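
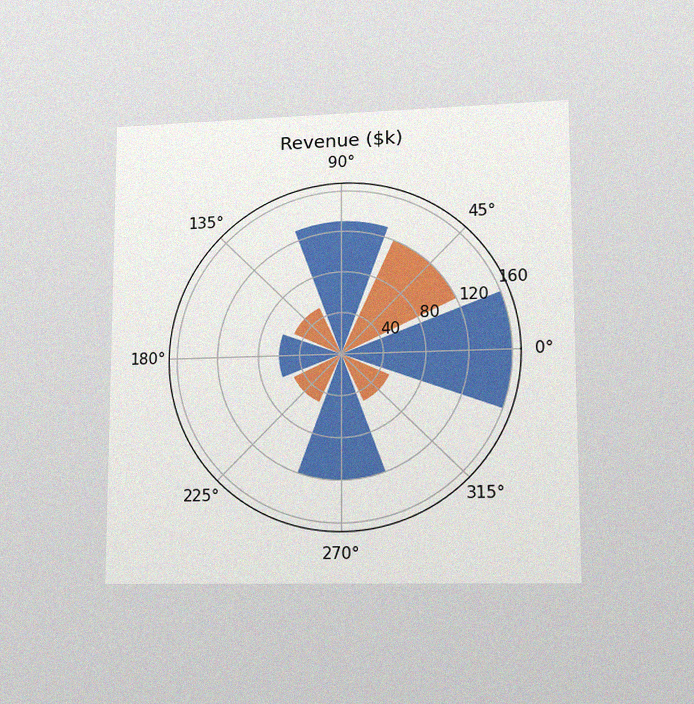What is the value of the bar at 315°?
The chart is viewed at a slight angle, with some photo noise. The bar at 315° reaches $50k on the radial axis.

$50k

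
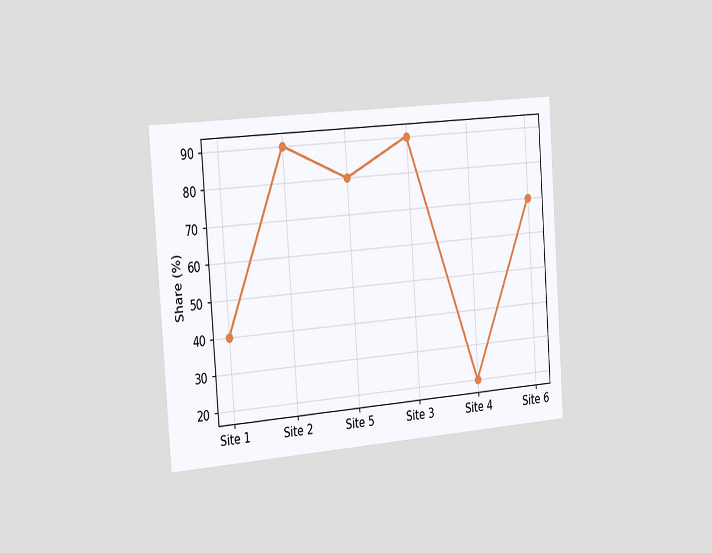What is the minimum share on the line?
The chart is tilted about 4° counter-clockwise and viewed slightly from the left. The lowest point is at Site 4, and reading across to the y-axis gives 20%.

20%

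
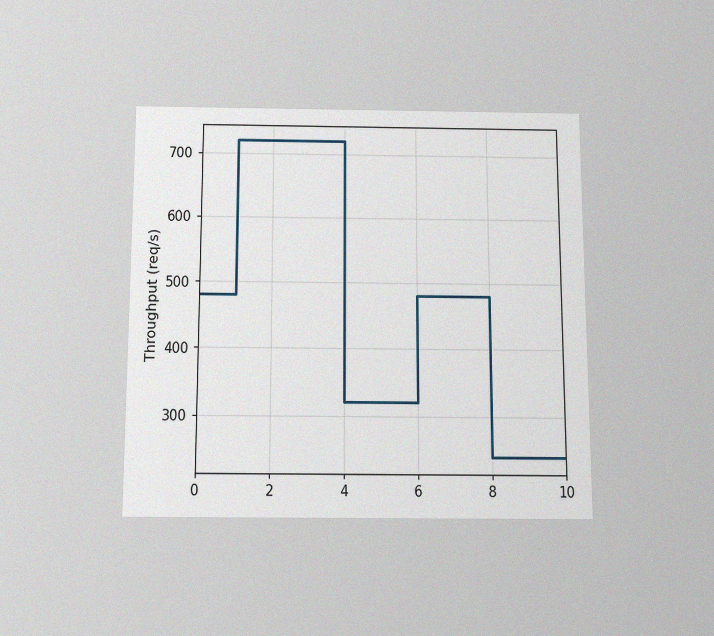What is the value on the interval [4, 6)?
320req/s

The chart is viewed slightly from below, with some photo noise. On [4, 6) the step sits at 320req/s.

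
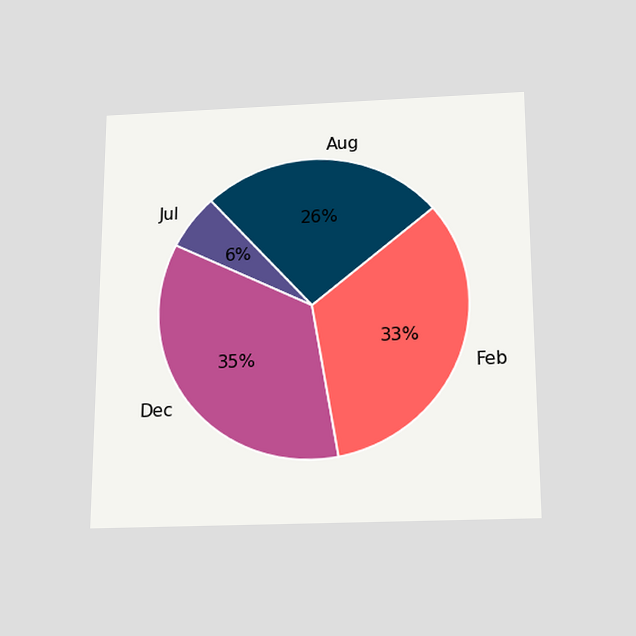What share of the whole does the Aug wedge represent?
The chart is viewed slightly from below. The Aug slice takes up 26% of the pie.

26%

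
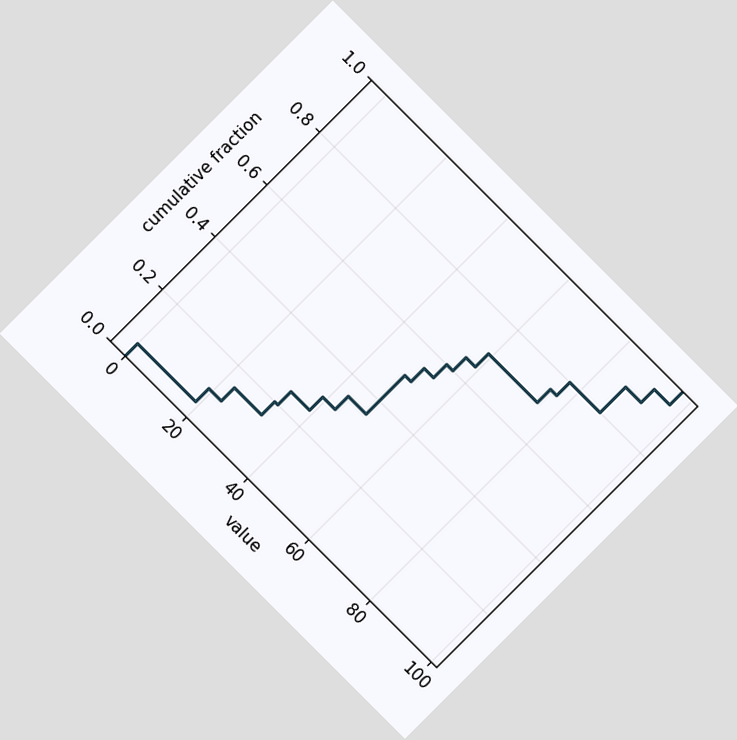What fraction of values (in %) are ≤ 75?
75%

The chart is tilted about 45° clockwise. At x=75 the ECDF step is at 75%.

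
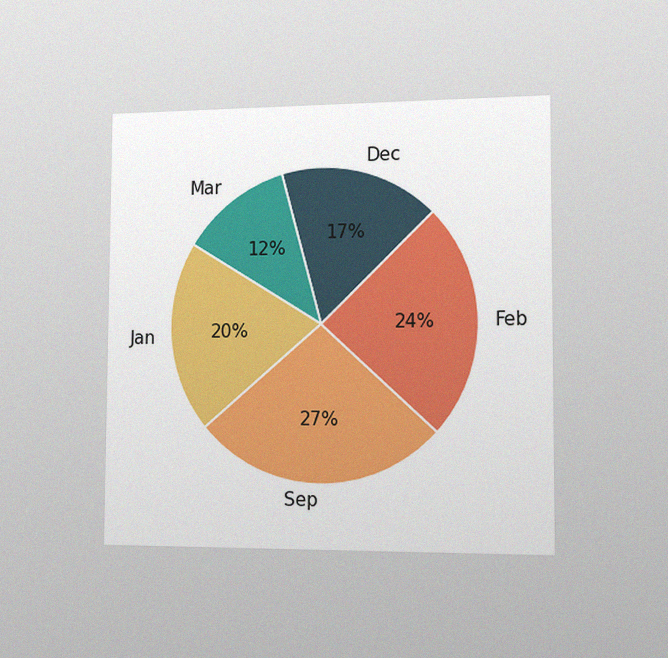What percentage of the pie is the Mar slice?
The chart is viewed slightly from the right, with some photo noise. The Mar slice takes up 12% of the pie.

12%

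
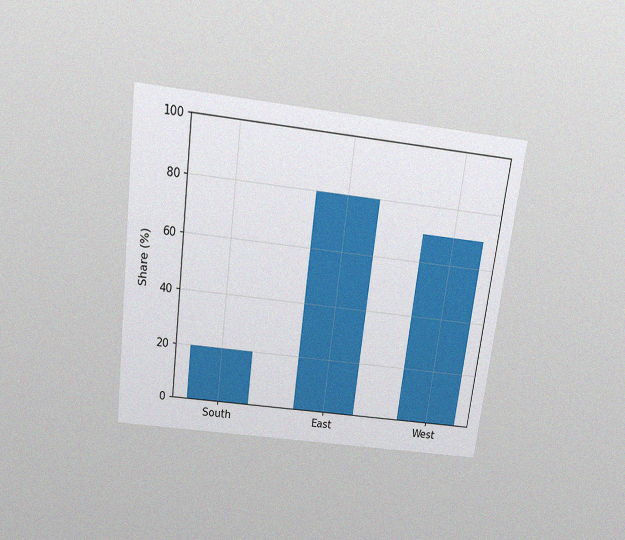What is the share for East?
80%

The chart is tilted about 7° clockwise and viewed slightly from above, with some photo noise. Reading along the chart's y-axis, the East bar reaches 80%.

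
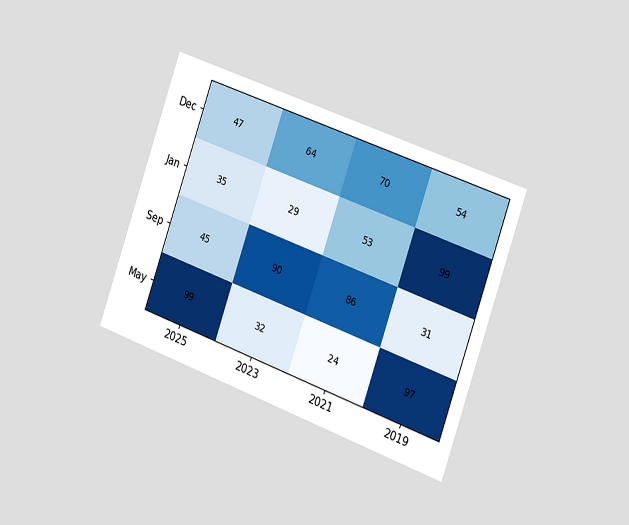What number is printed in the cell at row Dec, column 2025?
The chart is tilted about 20° clockwise and viewed slightly from the right. The (Dec, 2025) cell reads 47.

47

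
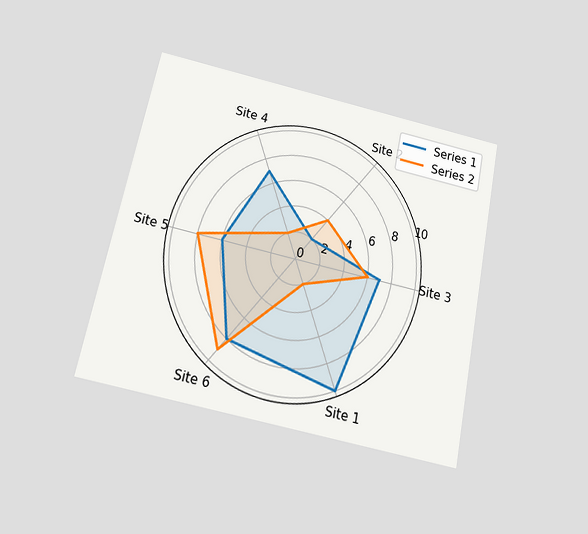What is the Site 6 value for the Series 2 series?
The chart is tilted about 12° clockwise and viewed slightly from below. On the Site 6 axis, Series 2 reaches 9.

9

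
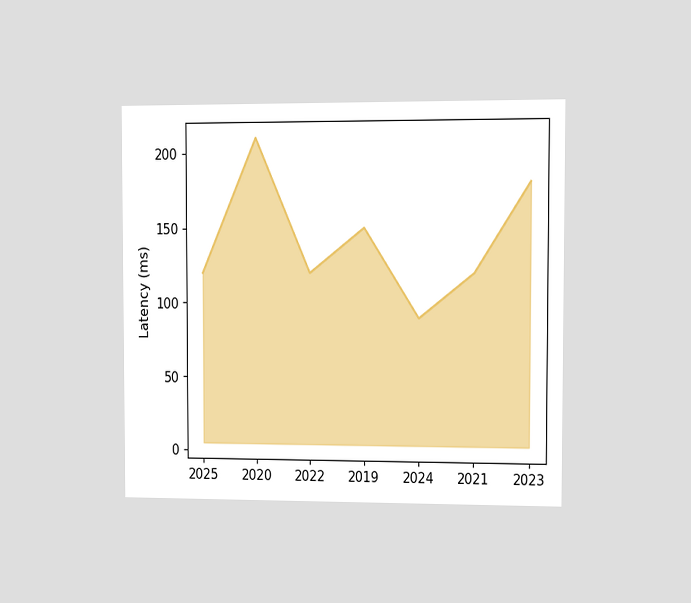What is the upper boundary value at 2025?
The chart is viewed at a slight angle. At 2025 the upper boundary is at 120ms.

120ms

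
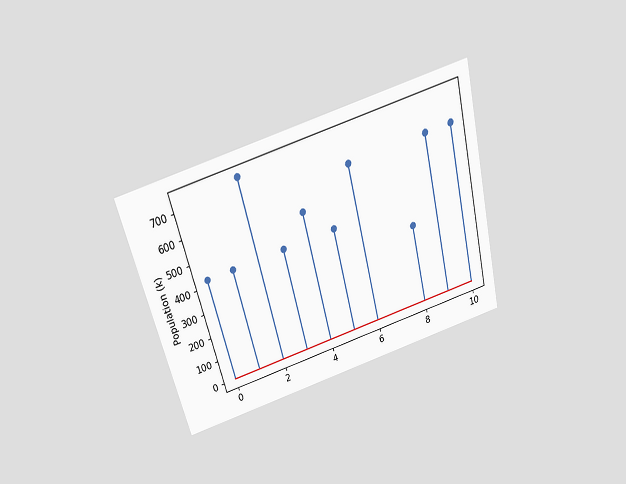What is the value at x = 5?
424k

The chart is tilted about 14° counter-clockwise and viewed slightly from above. The stem at x=5 reaches 424k.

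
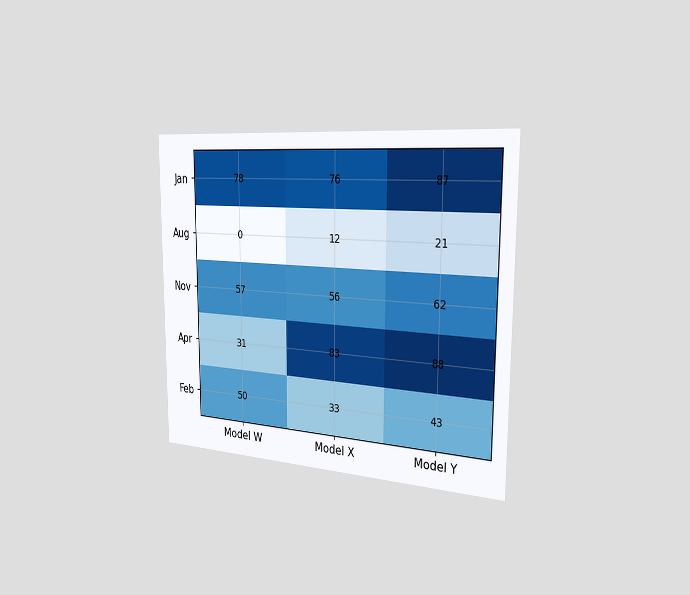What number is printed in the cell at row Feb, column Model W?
50

The chart is viewed slightly from the right. The (Feb, Model W) cell reads 50.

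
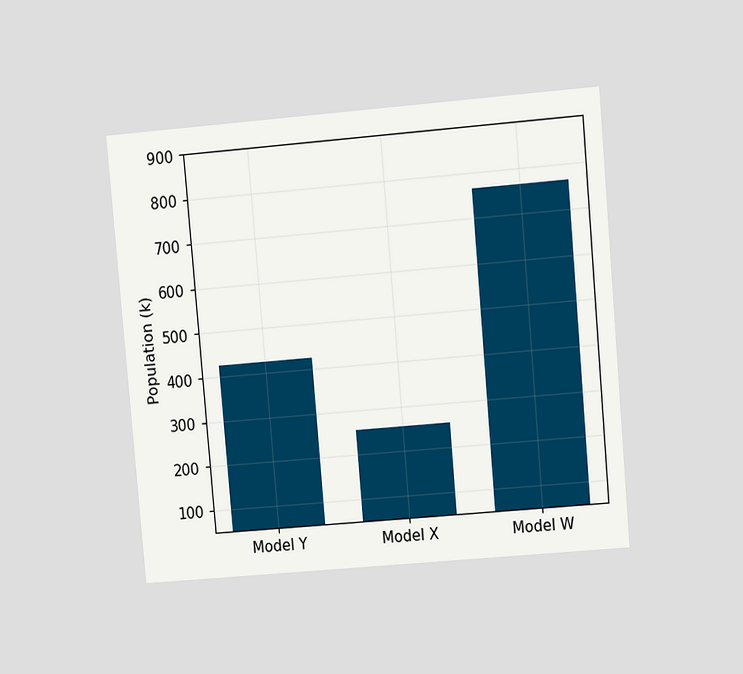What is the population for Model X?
255k

The chart is tilted about 5° counter-clockwise and viewed at a slight angle. Reading along the chart's y-axis, the Model X bar reaches 255k.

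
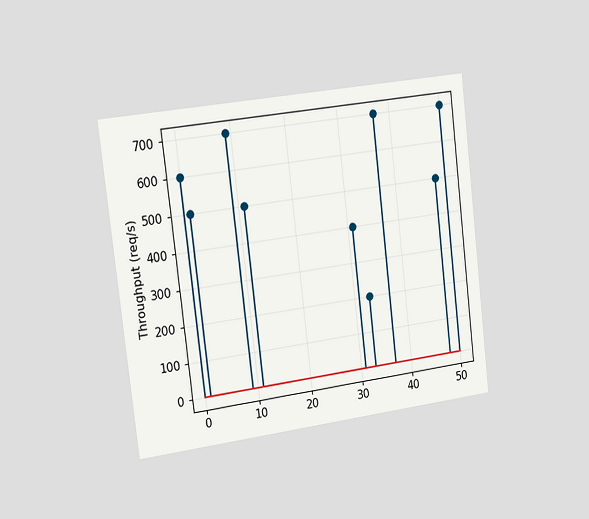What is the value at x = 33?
200req/s

The chart is tilted about 7° counter-clockwise and viewed slightly from the left. The stem at x=33 reaches 200req/s.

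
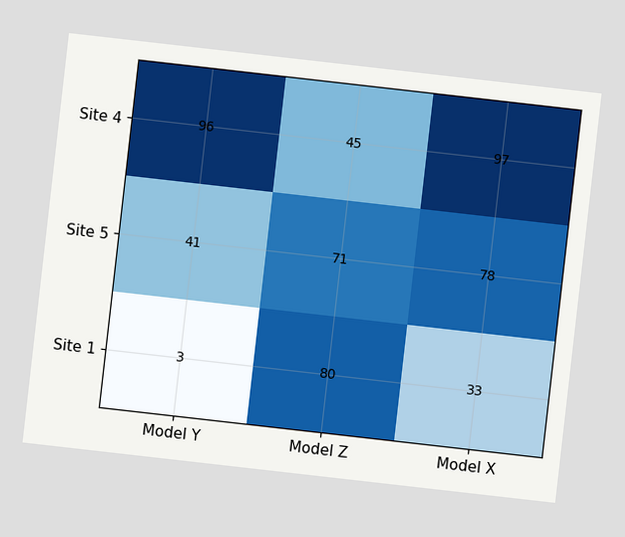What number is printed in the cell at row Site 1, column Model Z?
80

The chart is tilted about 6° clockwise. The (Site 1, Model Z) cell reads 80.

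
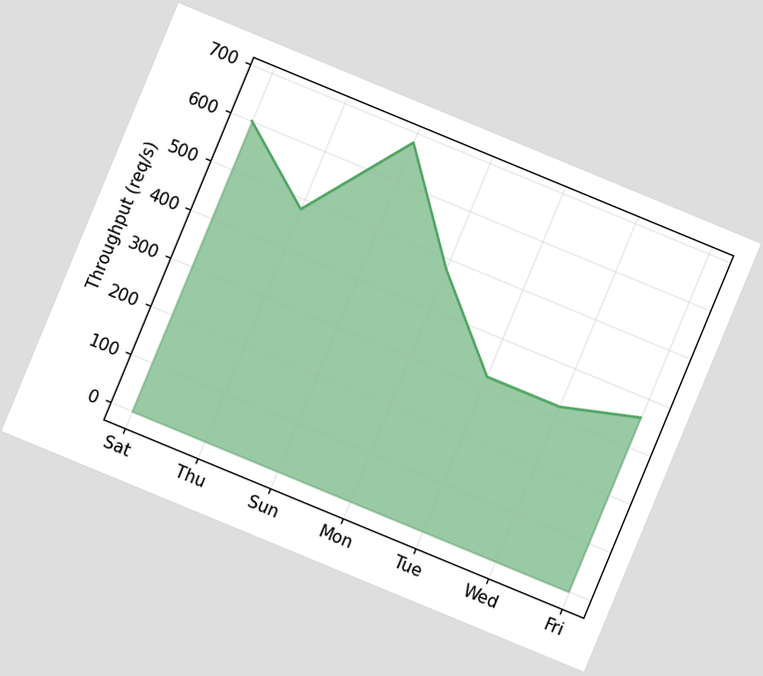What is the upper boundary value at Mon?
480req/s

The chart is tilted about 22° clockwise. At Mon the upper boundary is at 480req/s.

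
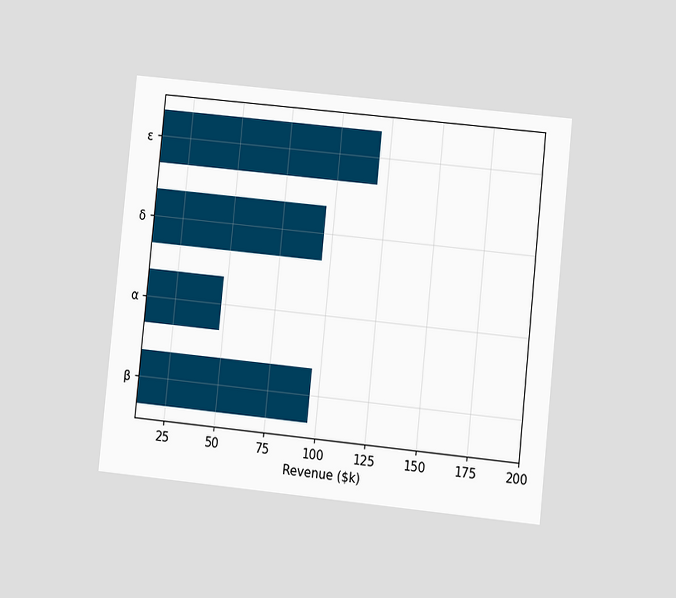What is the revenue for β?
The chart is tilted about 6° clockwise and viewed at a slight angle. Reading along the chart's x-axis, the β bar reaches $96k.

$96k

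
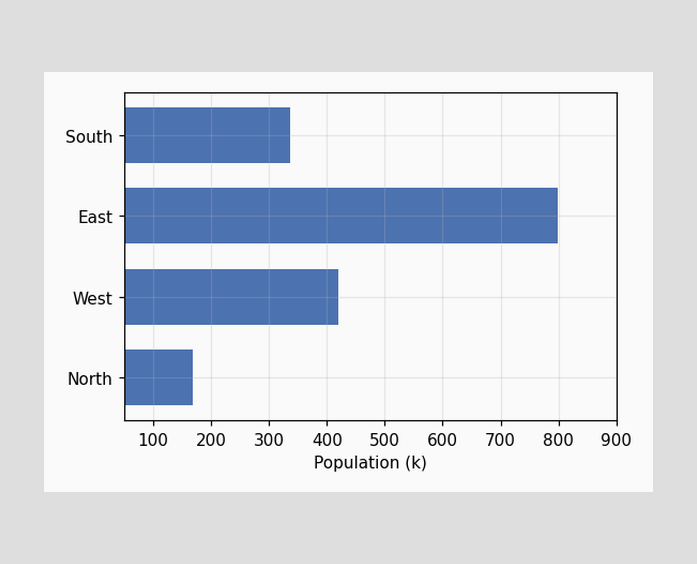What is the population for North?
168k

Reading along the chart's x-axis, the North bar reaches 168k.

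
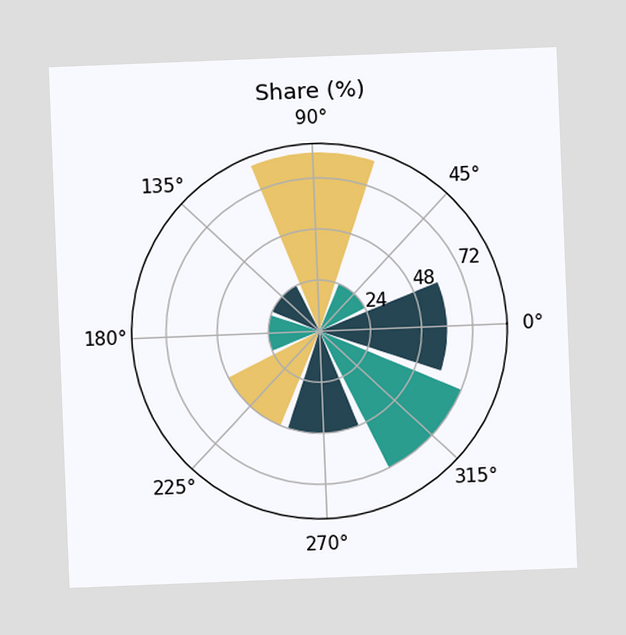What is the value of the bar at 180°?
24%

The chart is tilted about 2° counter-clockwise. The bar at 180° reaches 24% on the radial axis.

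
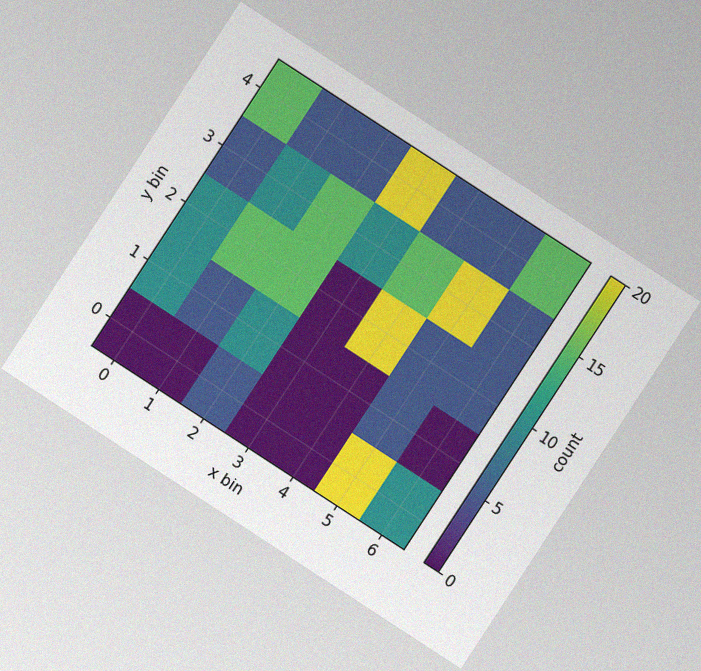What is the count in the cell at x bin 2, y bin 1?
10

The chart is tilted about 33° clockwise, with some photo noise. Matching the cell (2, 1) against the colorbar gives 10.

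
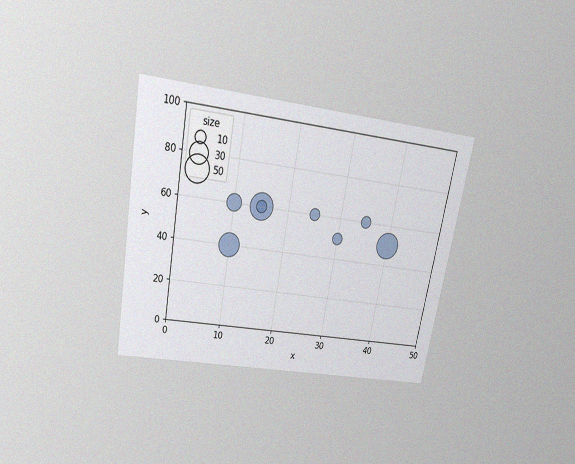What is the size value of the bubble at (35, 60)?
10

The chart is tilted about 10° clockwise and viewed slightly from above, with some photo noise. Matching the bubble at (35, 60) against the size legend gives 10.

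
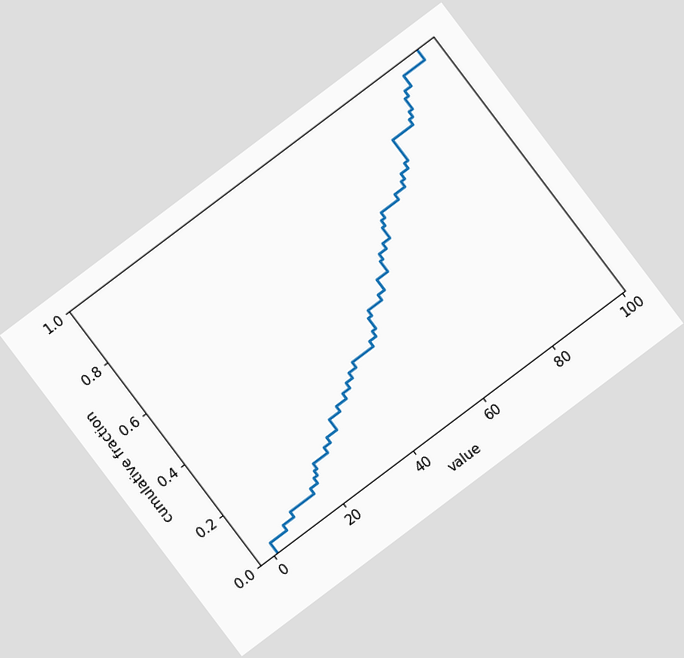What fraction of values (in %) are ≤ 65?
62%

The chart is tilted about 37° counter-clockwise. At x=65 the ECDF step is at 62%.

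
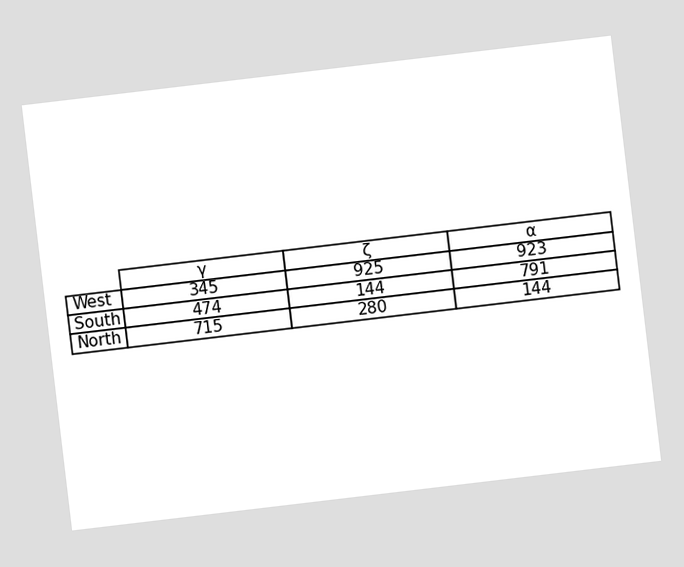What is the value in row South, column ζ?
144

The chart is tilted about 7° counter-clockwise. The (South, ζ) cell reads 144.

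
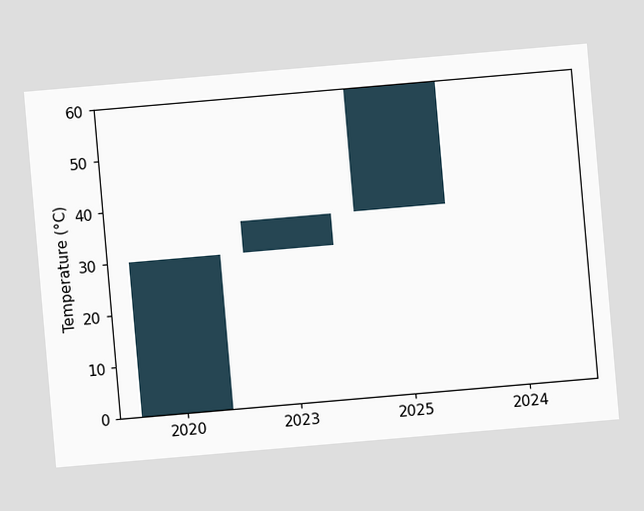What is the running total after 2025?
The chart is tilted about 5° counter-clockwise. After 2025 the running total reaches 60°C.

60°C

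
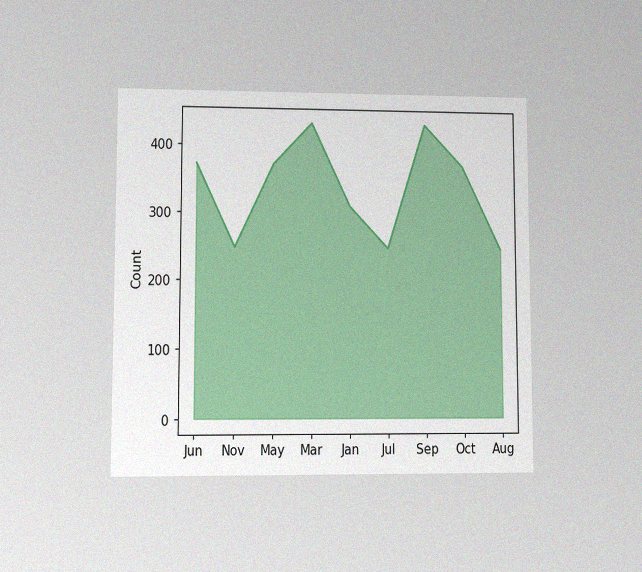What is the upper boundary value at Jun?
372

The chart is viewed at a slight angle, with some photo noise. At Jun the upper boundary is at 372.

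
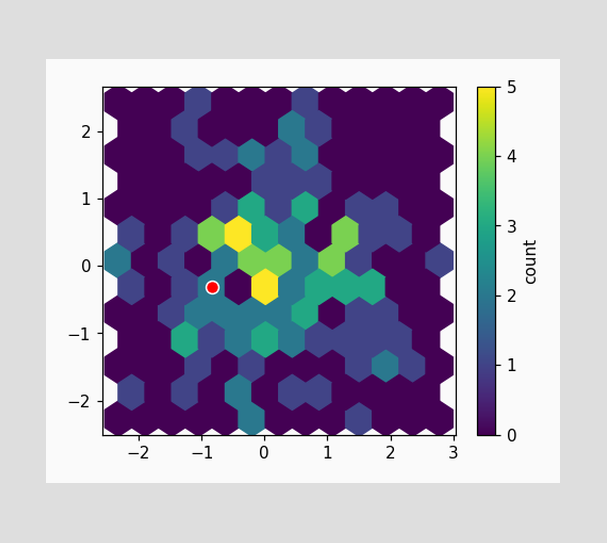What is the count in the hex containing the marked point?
The marked hex reads 2 on the colorbar.

2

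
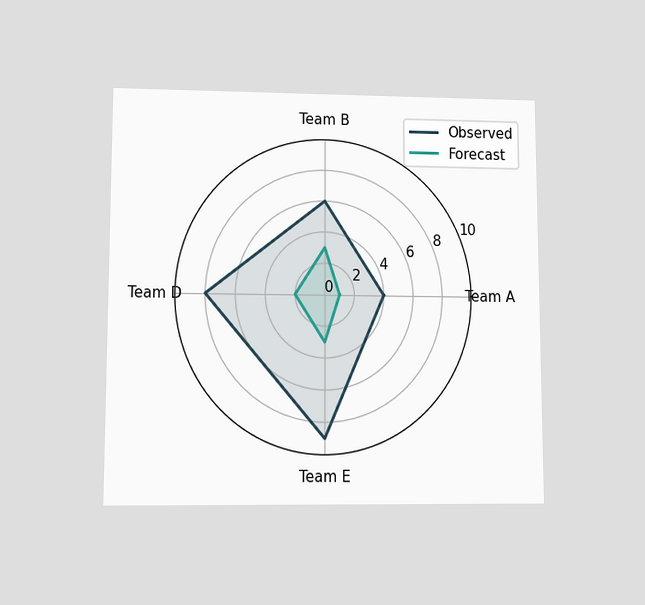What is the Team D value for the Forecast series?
The chart is viewed at a slight angle. On the Team D axis, Forecast reaches 2.

2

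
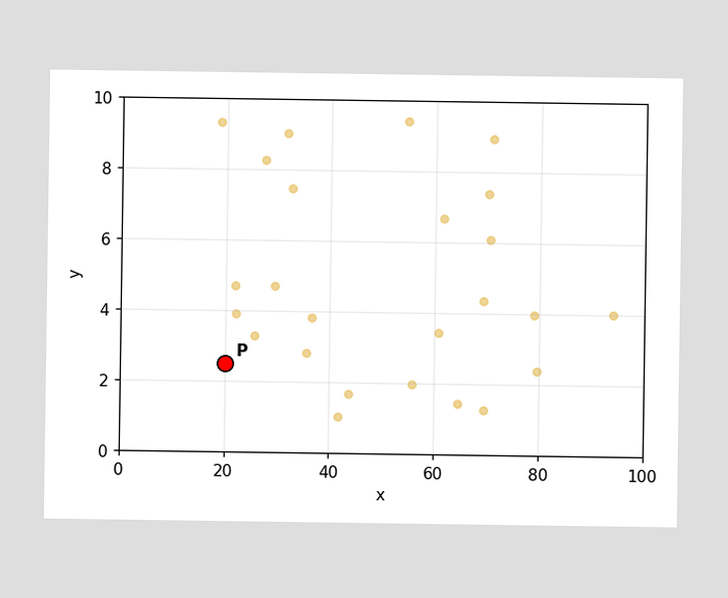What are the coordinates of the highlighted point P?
Following the gridlines from P to each axis, P sits at (20, 2.5).

(20, 2.5)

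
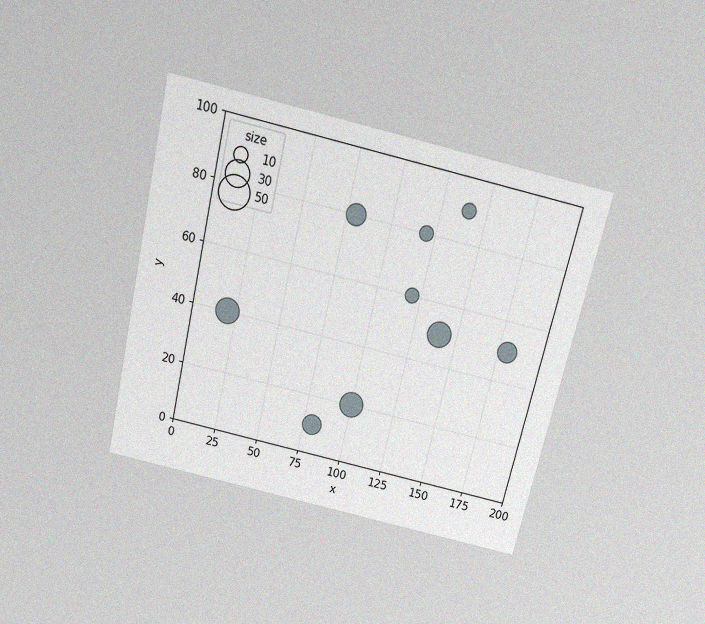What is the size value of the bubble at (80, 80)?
The chart is tilted about 13° clockwise and viewed slightly from above, with some photo noise. Matching the bubble at (80, 80) against the size legend gives 20.

20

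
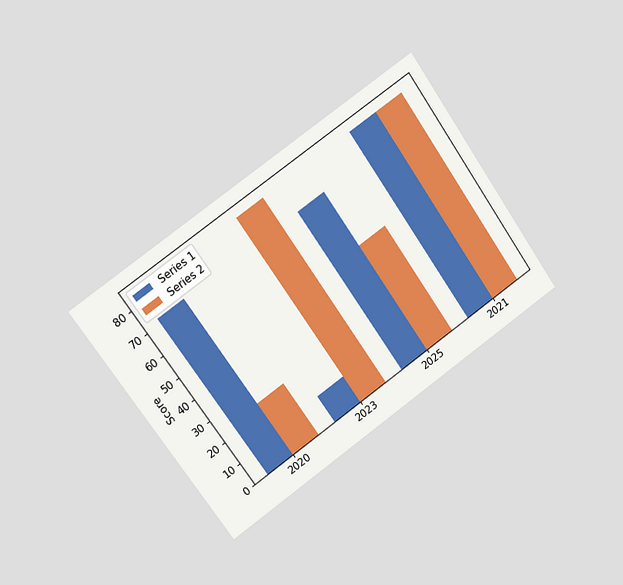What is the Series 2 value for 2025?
48

The chart is tilted about 35° counter-clockwise and viewed at a slight angle. The Series 2 bar at 2025 reaches 48 on the y-axis.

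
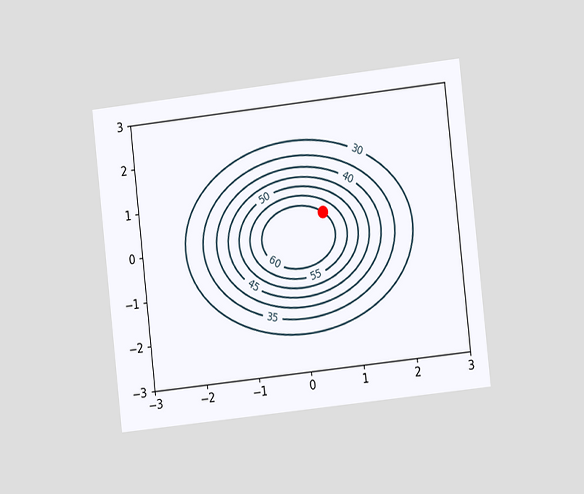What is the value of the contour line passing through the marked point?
The chart is tilted about 6° counter-clockwise and viewed at a slight angle. The marked point sits on the contour labelled 60.

60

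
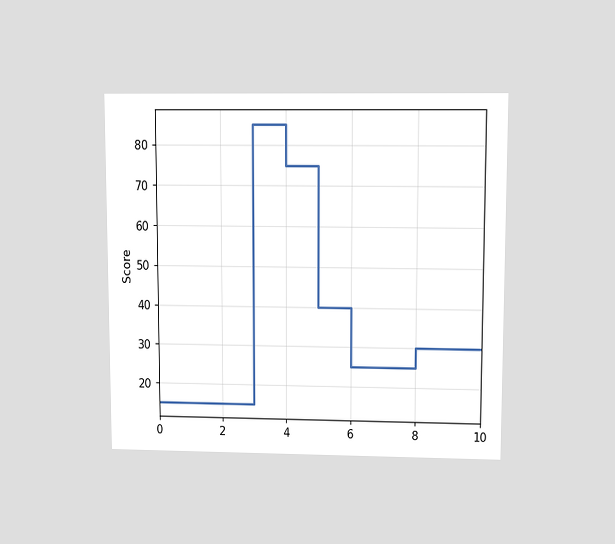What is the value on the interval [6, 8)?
The chart is viewed at a slight angle. On [6, 8) the step sits at 25.

25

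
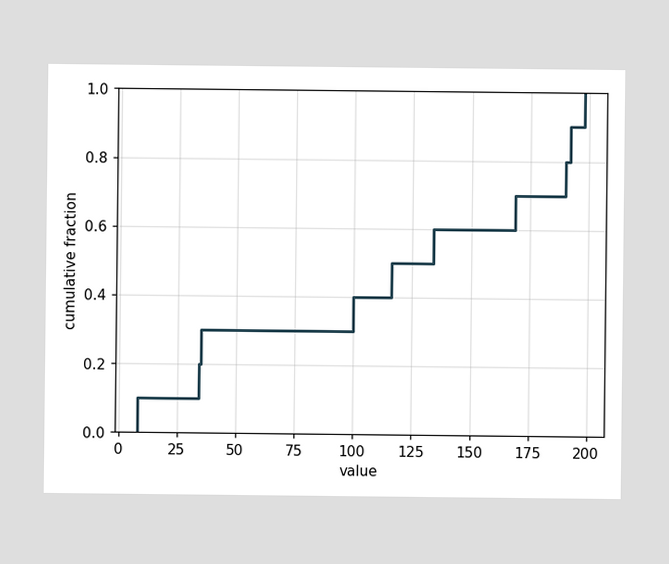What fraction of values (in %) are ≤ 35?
30%

At x=35 the ECDF step is at 30%.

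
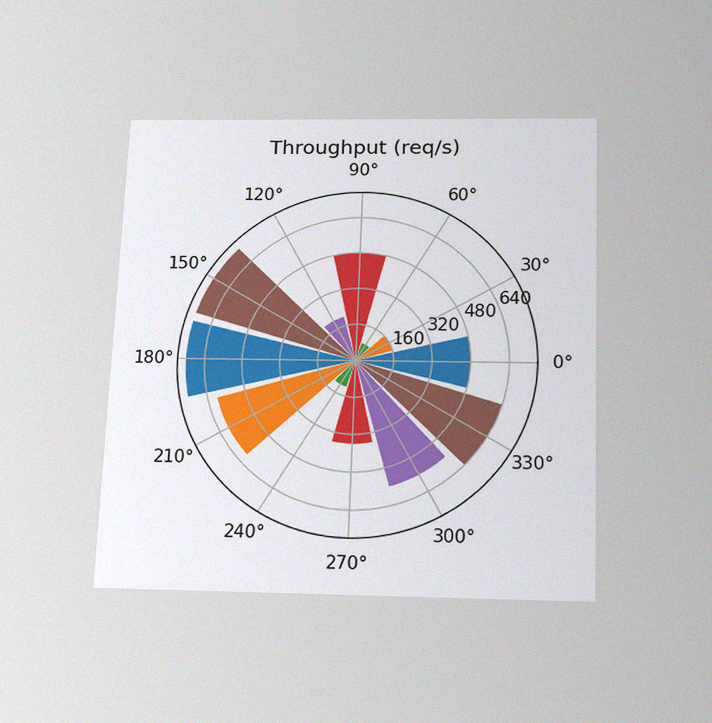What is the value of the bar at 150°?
The chart is tilted about 2° clockwise and viewed slightly from below, with some photo noise. The bar at 150° reaches 720req/s on the radial axis.

720req/s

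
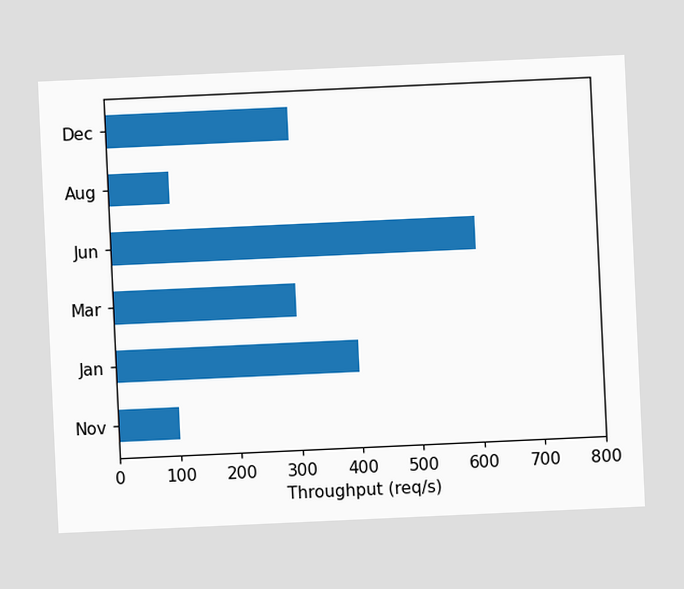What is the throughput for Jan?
400req/s

The chart is tilted about 3° counter-clockwise. Reading along the chart's x-axis, the Jan bar reaches 400req/s.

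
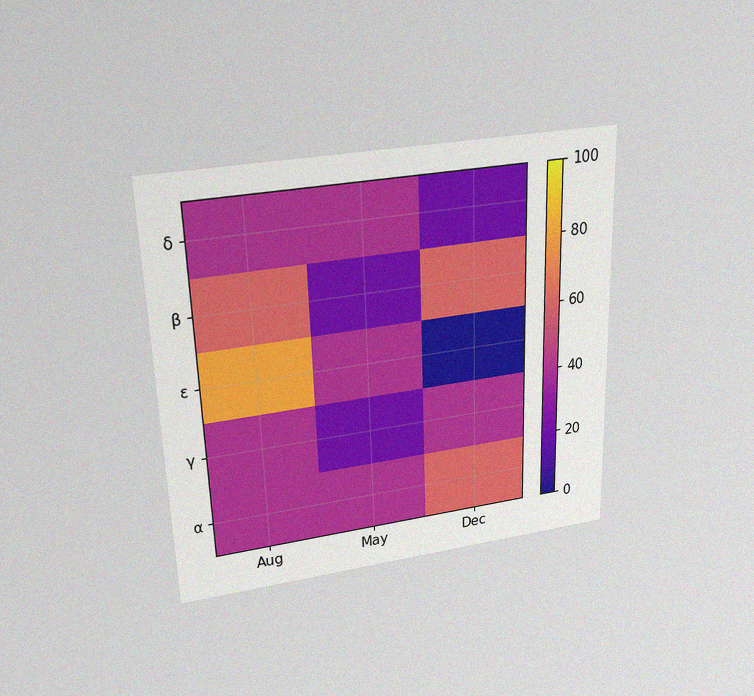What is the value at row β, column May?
20

The chart is viewed slightly from above, with some photo noise. Matching cell (β, May) against the colorbar gives 20.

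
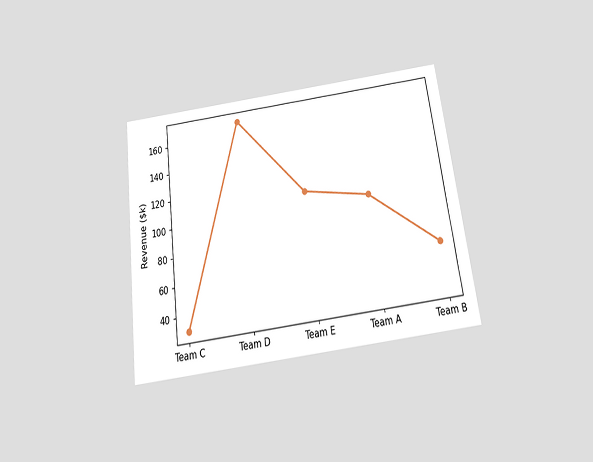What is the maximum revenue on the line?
$170k

The chart is tilted about 7° counter-clockwise and viewed slightly from below. The highest point is at Team D, and reading across to the y-axis gives $170k.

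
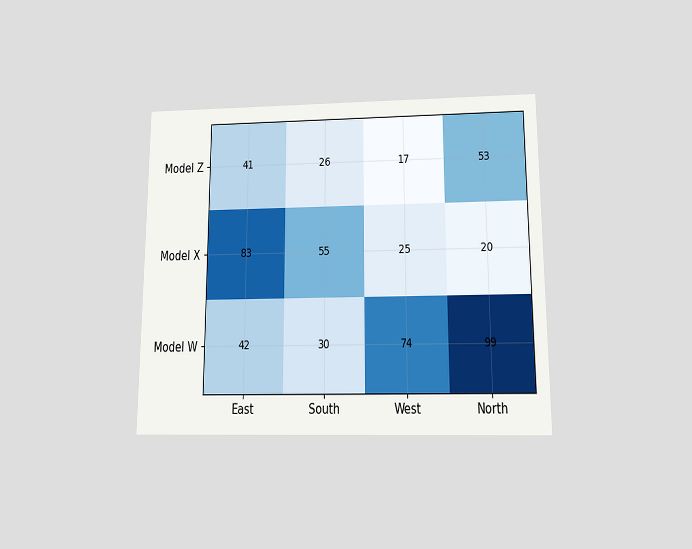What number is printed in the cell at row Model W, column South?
The chart is viewed slightly from below. The (Model W, South) cell reads 30.

30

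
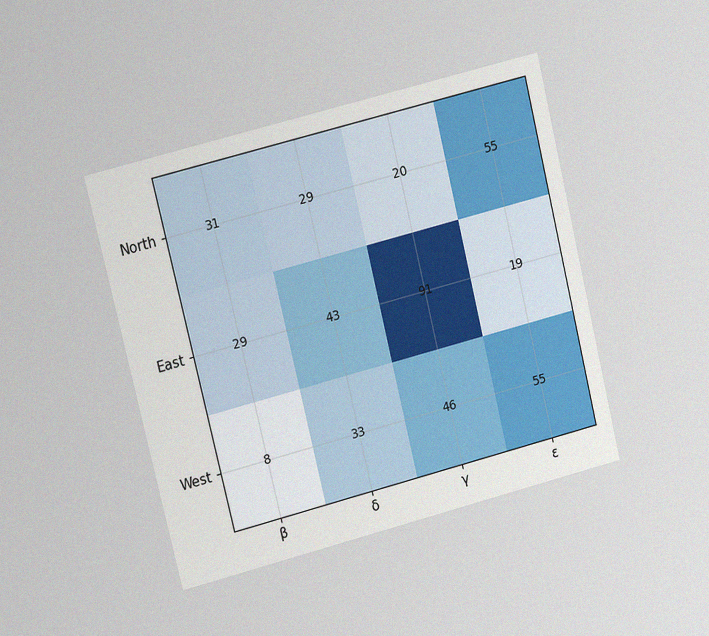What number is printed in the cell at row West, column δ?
33

The chart is tilted about 14° counter-clockwise and viewed at a slight angle, with some photo noise. The (West, δ) cell reads 33.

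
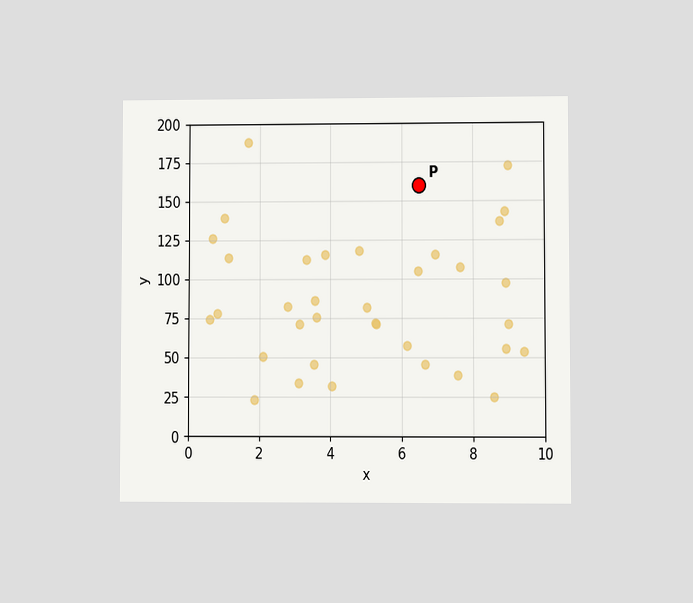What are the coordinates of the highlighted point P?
The chart is viewed at a slight angle. Following the gridlines from P to each axis, P sits at (6.5, 160).

(6.5, 160)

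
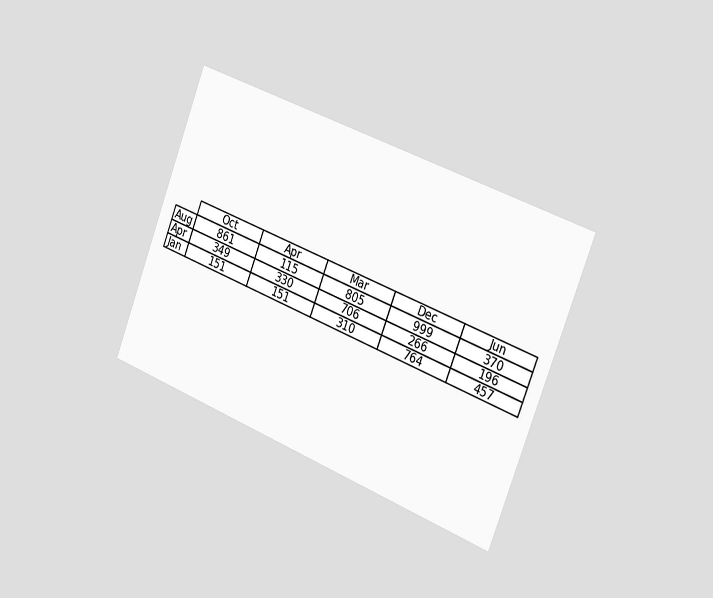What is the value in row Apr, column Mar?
706

The chart is tilted about 21° clockwise and viewed slightly from the right. The (Apr, Mar) cell reads 706.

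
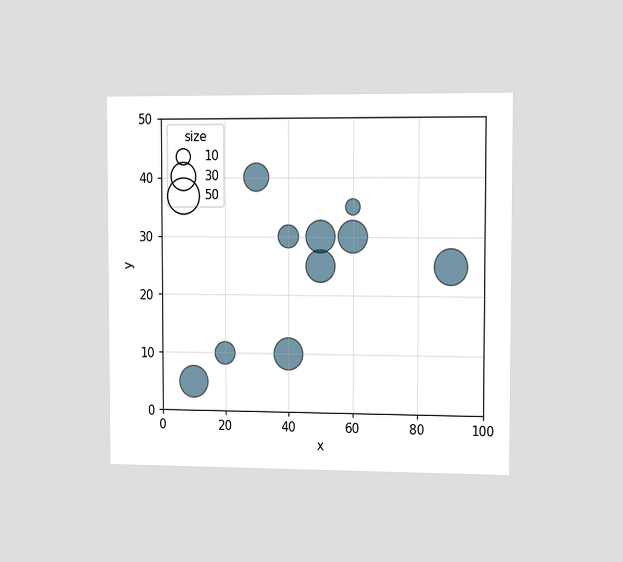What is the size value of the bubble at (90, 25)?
The chart is viewed slightly from the right. Matching the bubble at (90, 25) against the size legend gives 50.

50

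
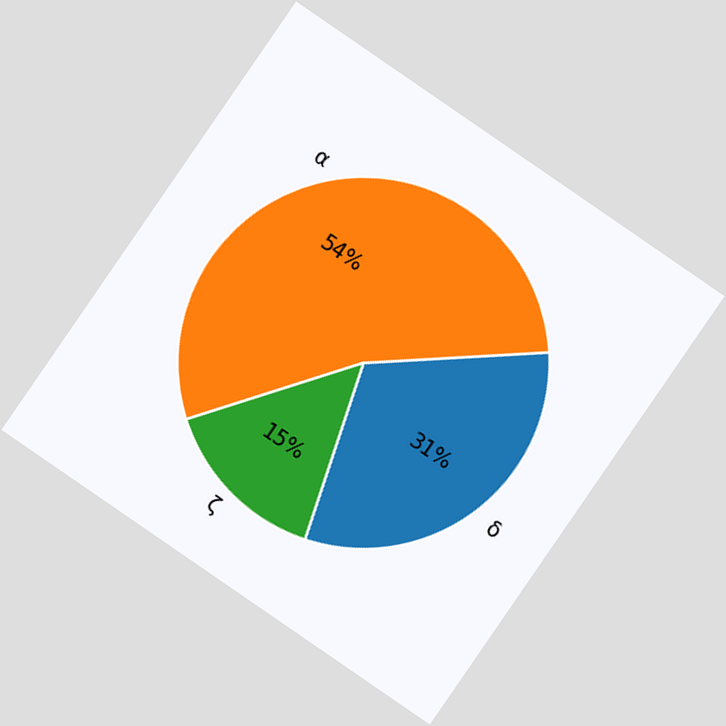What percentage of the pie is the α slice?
The chart is tilted about 35° clockwise. The α slice takes up 54% of the pie.

54%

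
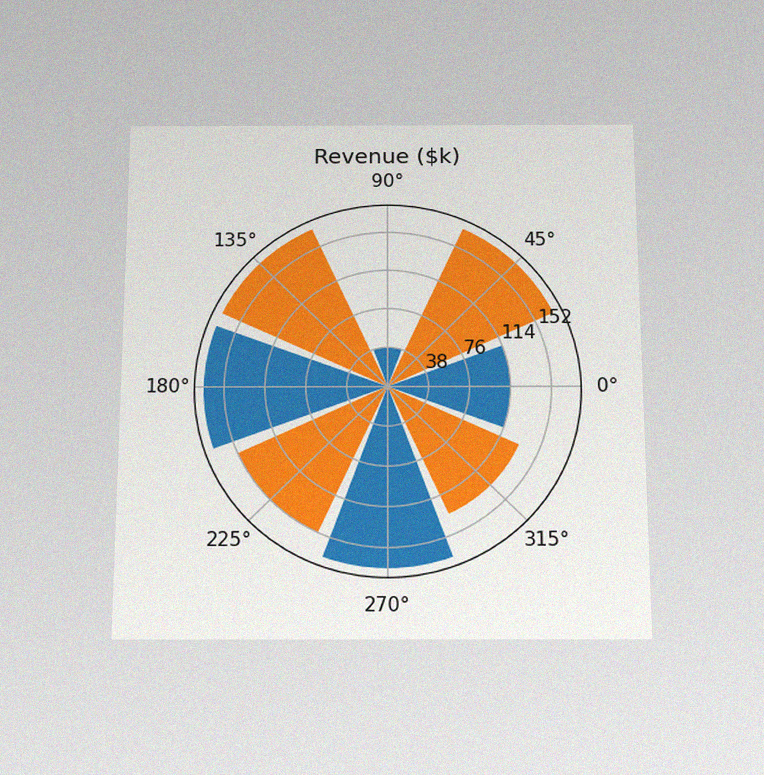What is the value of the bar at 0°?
$114k

The chart is viewed slightly from below, with some photo noise. The bar at 0° reaches $114k on the radial axis.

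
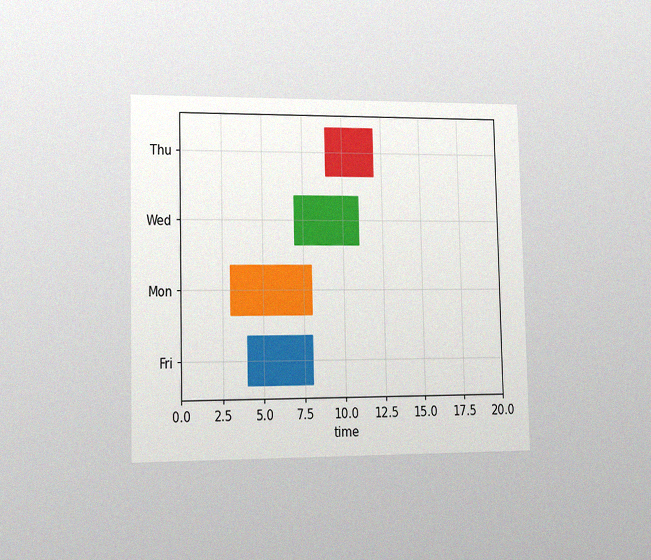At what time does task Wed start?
The chart is viewed slightly from the left, with some photo noise. The Wed bar begins at t=7.

7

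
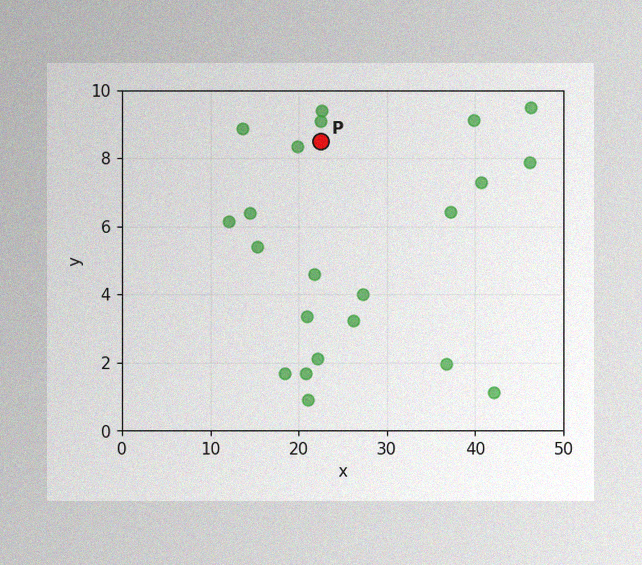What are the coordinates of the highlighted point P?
The image has some photo noise and uneven lighting. Following the gridlines from P to each axis, P sits at (22.5, 8.5).

(22.5, 8.5)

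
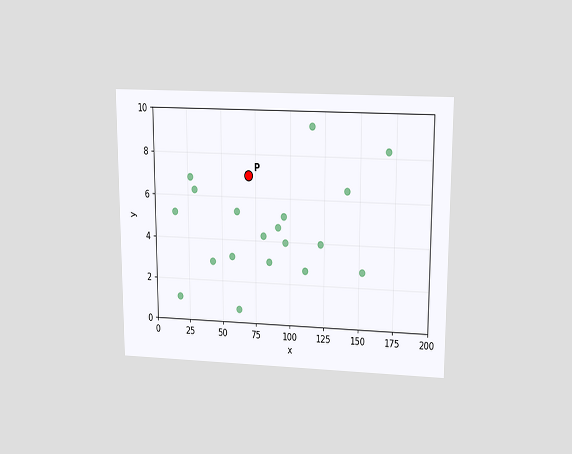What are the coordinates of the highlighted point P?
The chart is viewed slightly from above. Following the gridlines from P to each axis, P sits at (70, 7).

(70, 7)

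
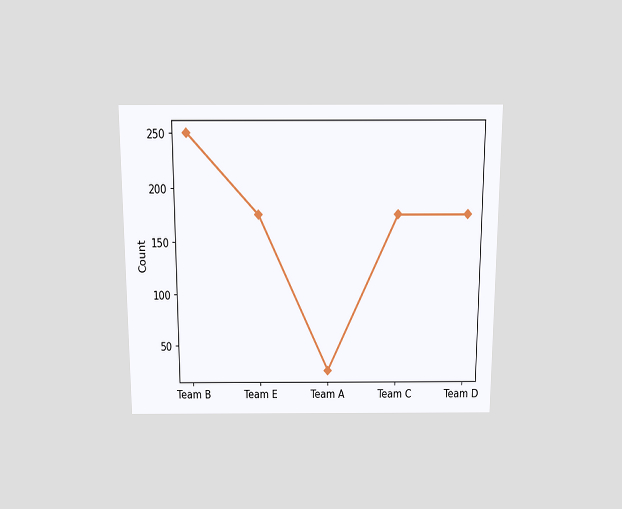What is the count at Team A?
The chart is viewed slightly from above. At Team A, the line is at 25.

25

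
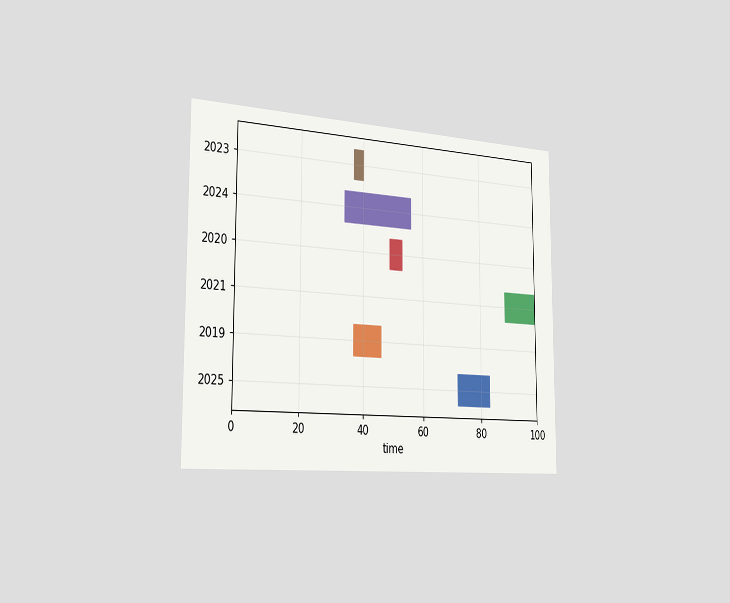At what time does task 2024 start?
34

The chart is viewed slightly from the left. The 2024 bar begins at t=34.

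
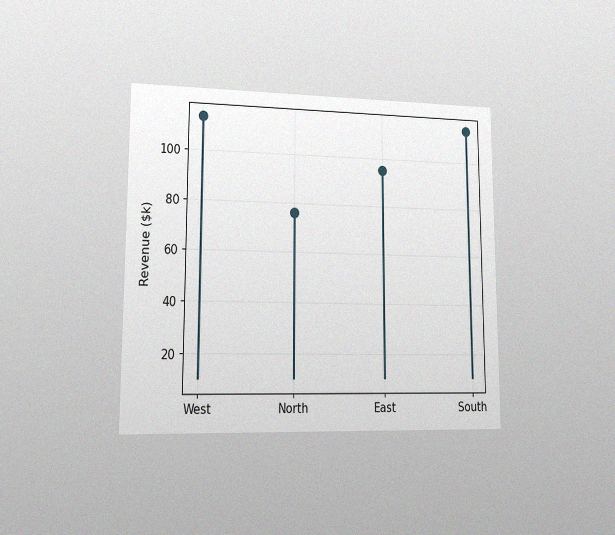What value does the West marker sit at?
$114k

The chart is viewed at a slight angle, with some photo noise. The West marker sits at $114k.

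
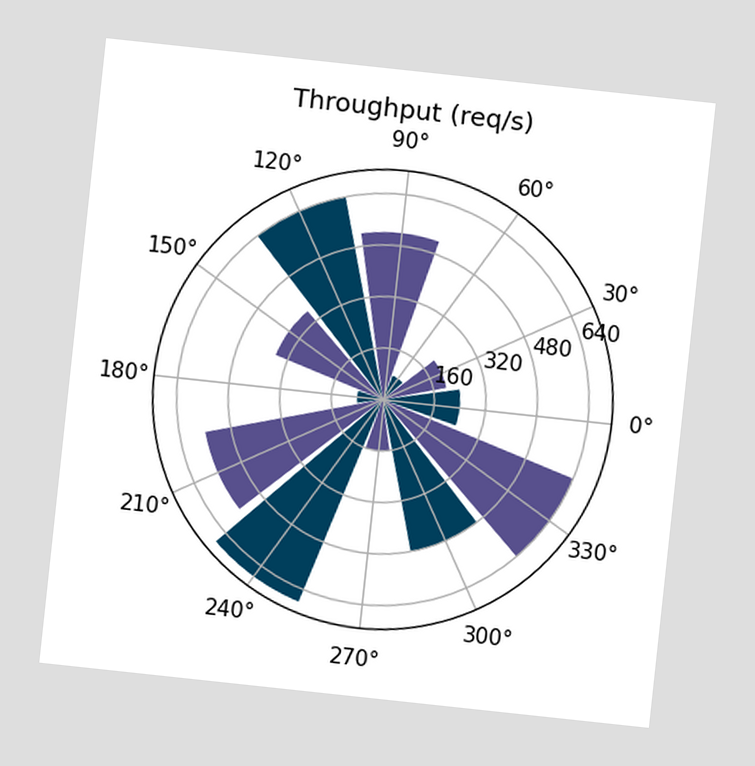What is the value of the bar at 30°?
200req/s

The chart is tilted about 6° clockwise. The bar at 30° reaches 200req/s on the radial axis.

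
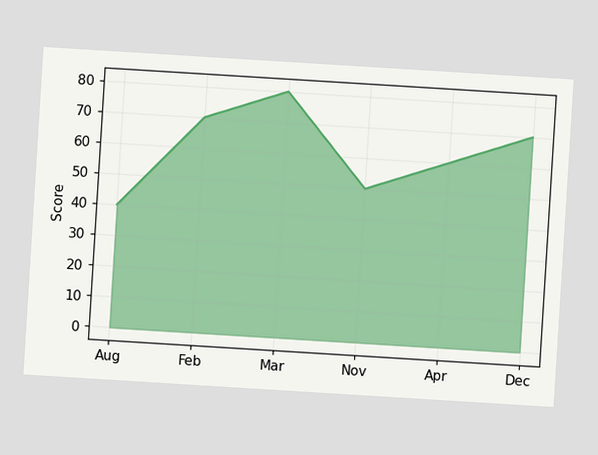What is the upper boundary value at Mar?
The chart is tilted about 4° clockwise. At Mar the upper boundary is at 80.

80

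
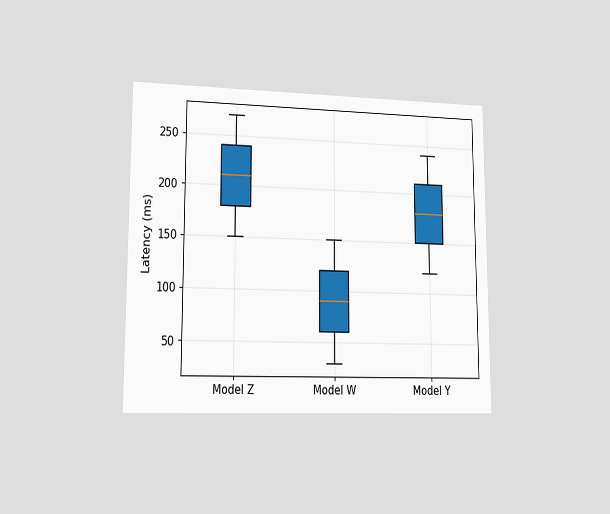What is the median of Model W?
The chart is viewed at a slight angle. The median line in the Model W box sits at 90ms.

90ms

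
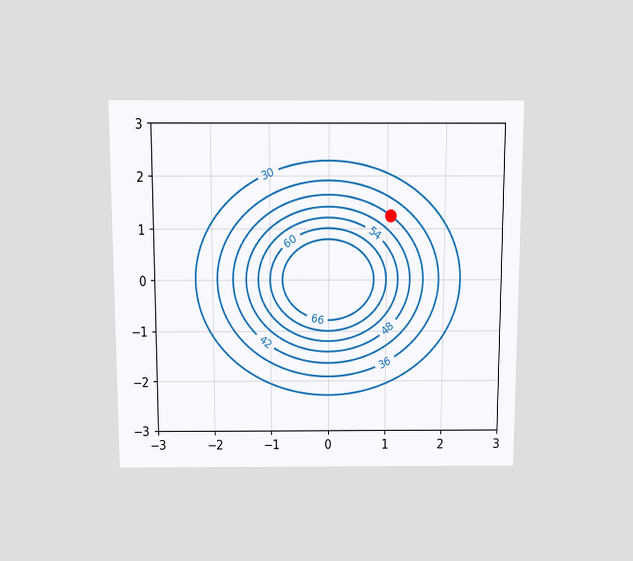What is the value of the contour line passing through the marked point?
The chart is viewed slightly from above. The marked point sits on the contour labelled 42.

42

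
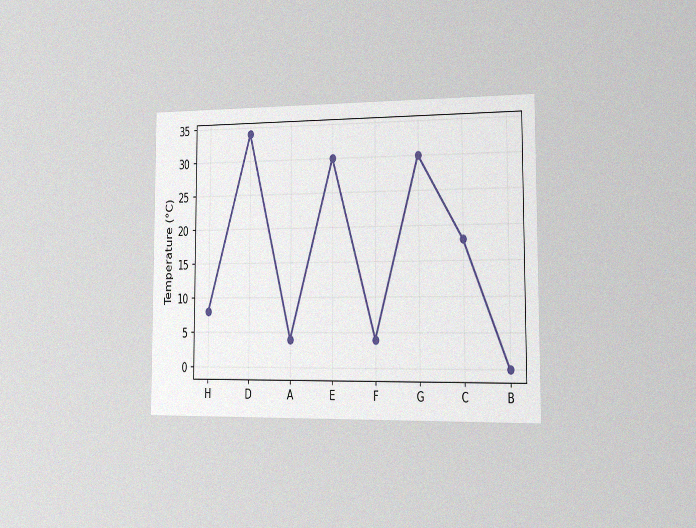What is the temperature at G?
The chart is viewed slightly from the right, with some photo noise. At G, the line is at 30°C.

30°C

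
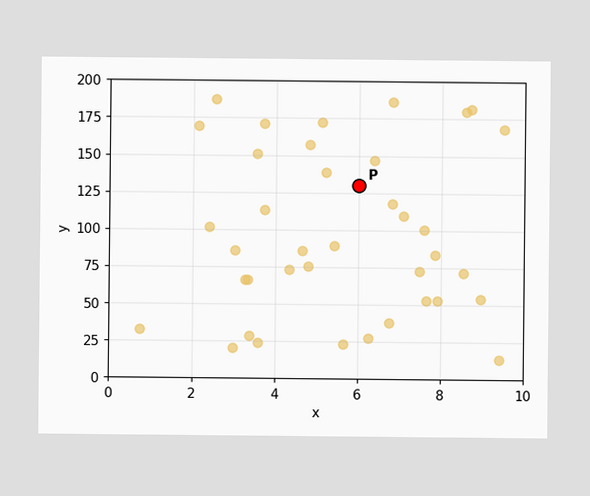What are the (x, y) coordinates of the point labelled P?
Following the gridlines from P to each axis, P sits at (6, 130).

(6, 130)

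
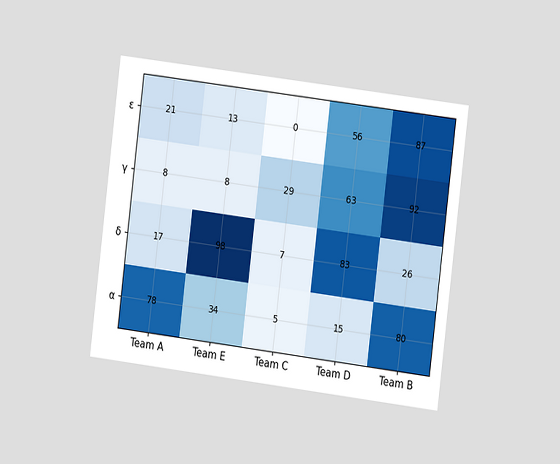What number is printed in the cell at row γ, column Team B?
The chart is tilted about 7° clockwise and viewed slightly from the right. The (γ, Team B) cell reads 92.

92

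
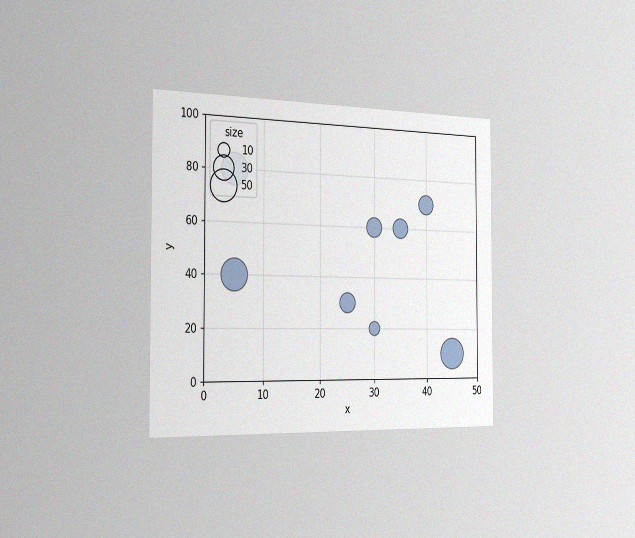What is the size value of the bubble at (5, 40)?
50

The chart is viewed slightly from the left, with some photo noise. Matching the bubble at (5, 40) against the size legend gives 50.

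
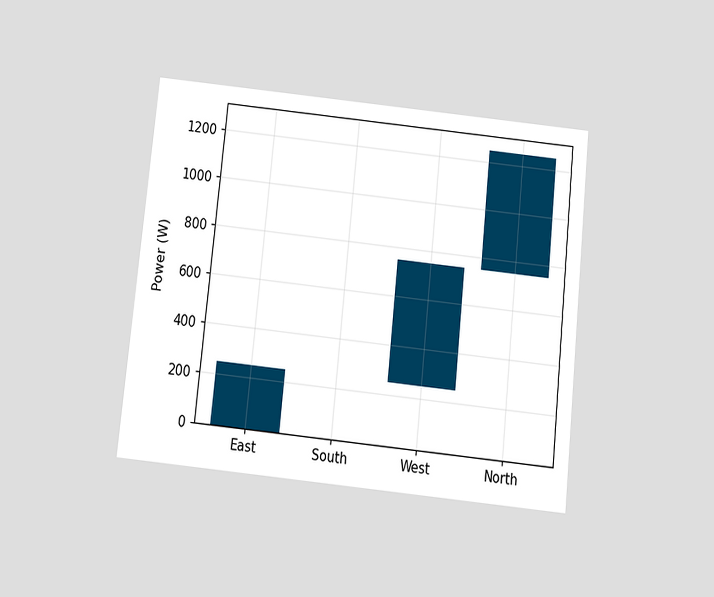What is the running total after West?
750W

The chart is tilted about 6° clockwise and viewed slightly from below. After West the running total reaches 750W.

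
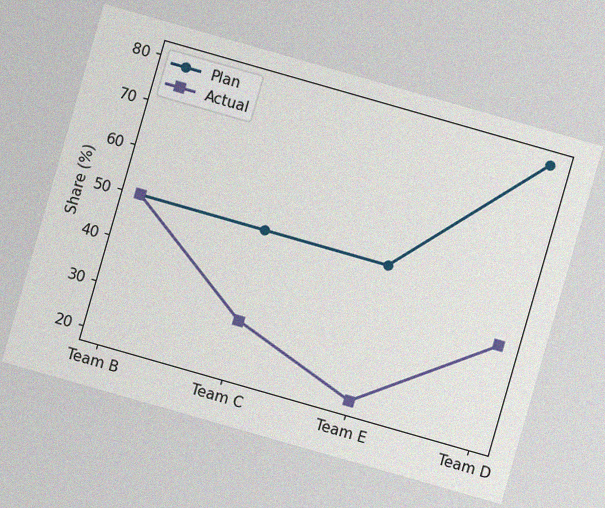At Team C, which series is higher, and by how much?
The chart is tilted about 16° clockwise, with some photo noise. At Team C, Plan sits above the other line by 20%.

Plan, by 20%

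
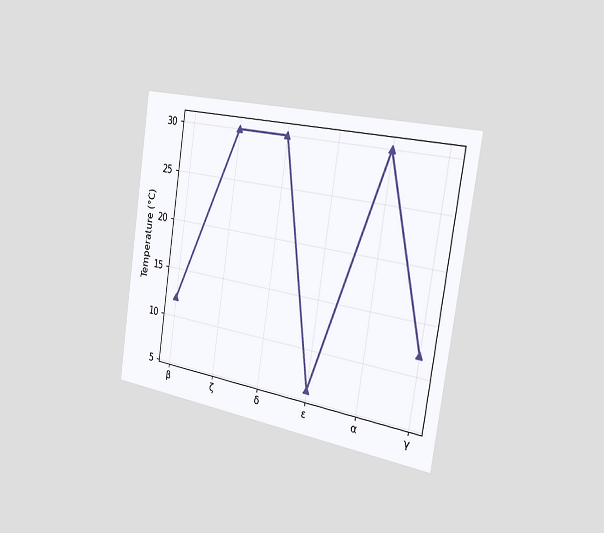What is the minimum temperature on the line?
The chart is tilted about 9° clockwise and viewed slightly from the right. The lowest point is at ε, and reading across to the y-axis gives 6°C.

6°C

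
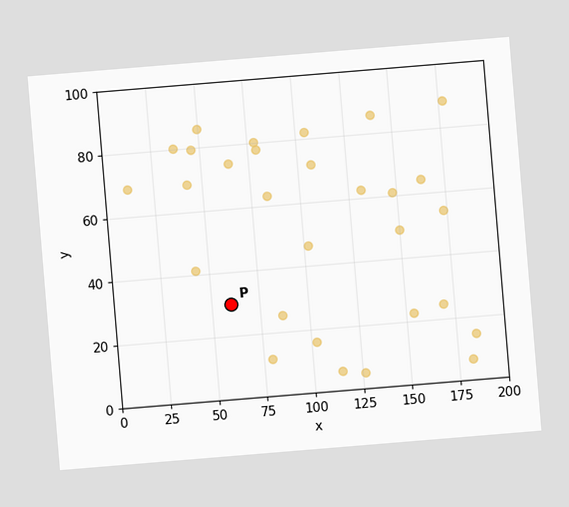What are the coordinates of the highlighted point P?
The chart is tilted about 5° counter-clockwise. Following the gridlines from P to each axis, P sits at (60, 30).

(60, 30)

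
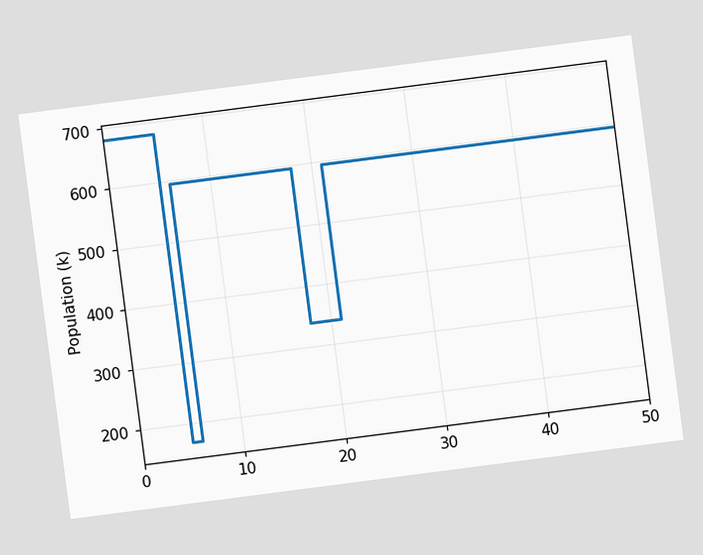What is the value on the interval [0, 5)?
The chart is tilted about 7° counter-clockwise. On [0, 5) the step sits at 680k.

680k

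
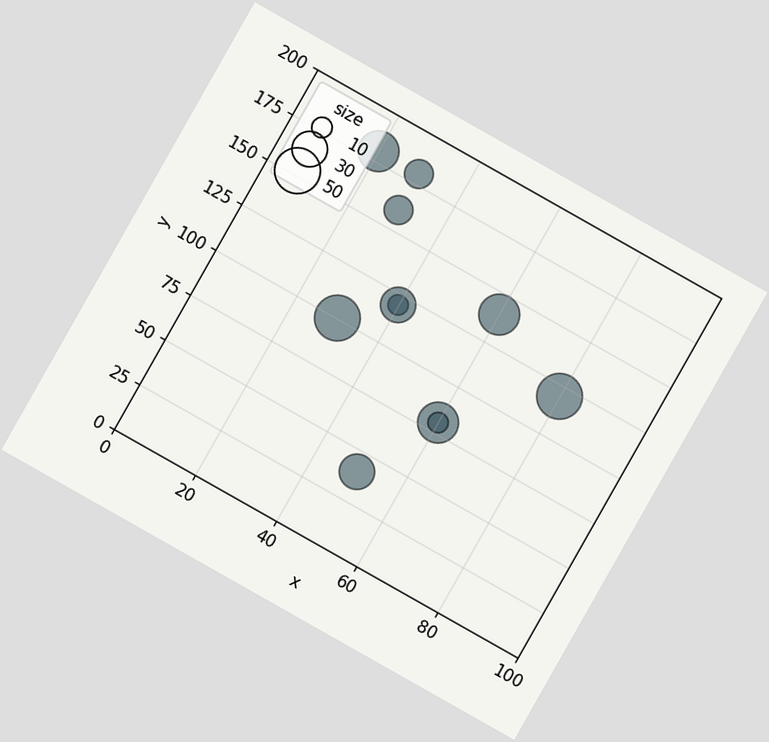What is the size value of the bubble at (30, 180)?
The chart is tilted about 30° clockwise. Matching the bubble at (30, 180) against the size legend gives 20.

20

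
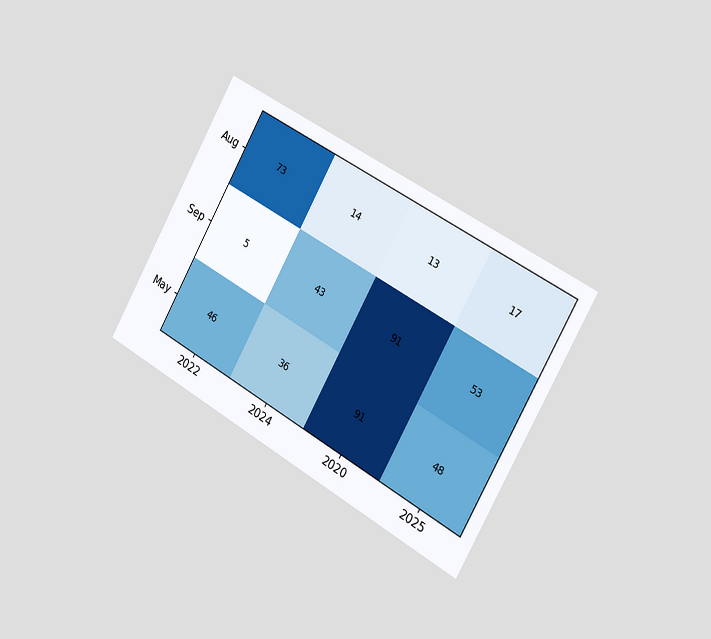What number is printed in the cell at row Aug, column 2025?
The chart is tilted about 30° clockwise and viewed slightly from the right. The (Aug, 2025) cell reads 17.

17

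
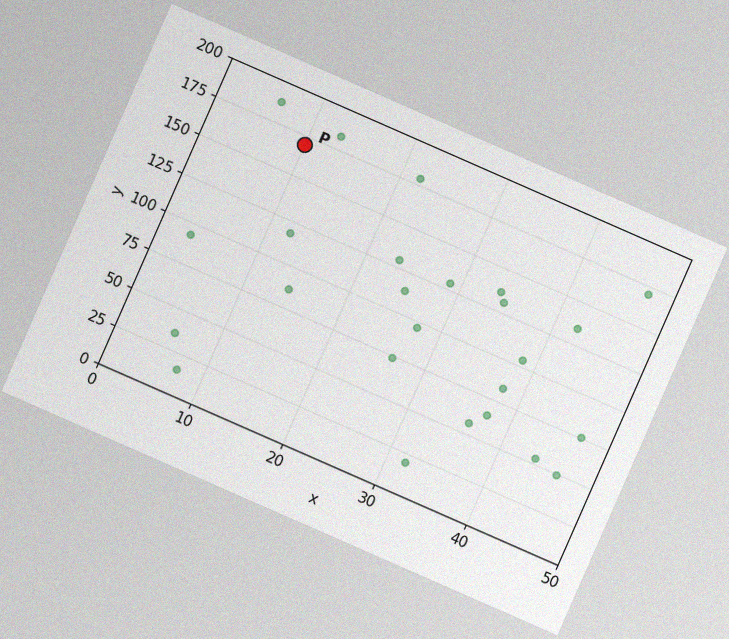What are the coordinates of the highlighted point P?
The chart is tilted about 24° clockwise, with some photo noise. Following the gridlines from P to each axis, P sits at (10, 170).

(10, 170)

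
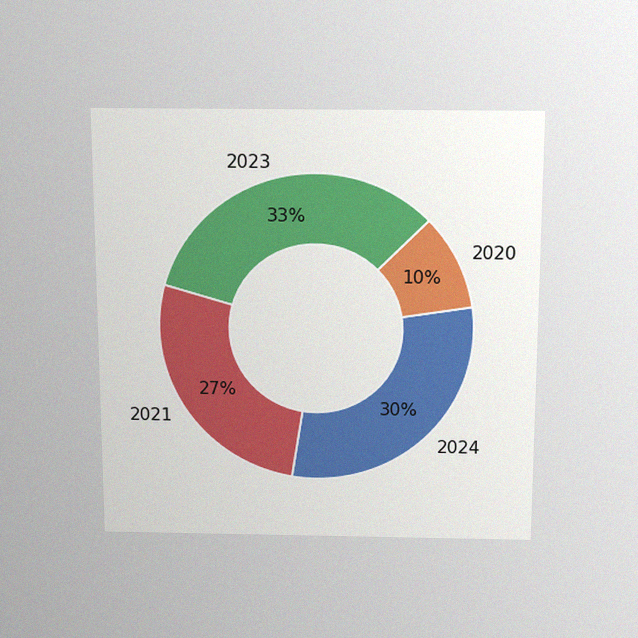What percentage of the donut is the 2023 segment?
The chart is viewed slightly from above, with some photo noise. The 2023 segment takes up 33% of the ring.

33%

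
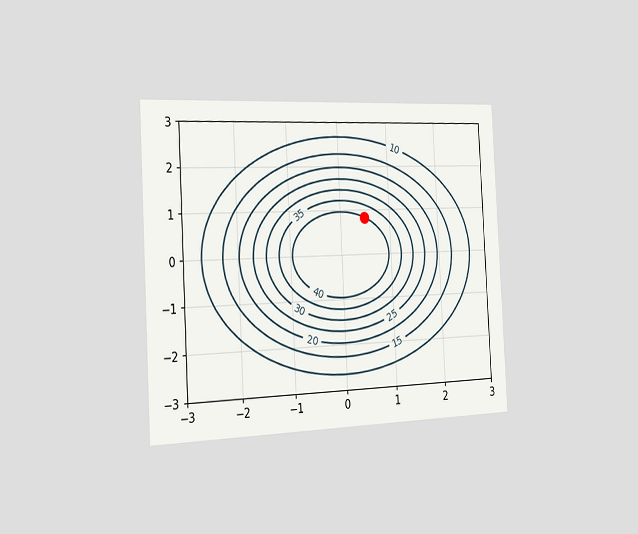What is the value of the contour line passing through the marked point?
40

The chart is tilted about 3° counter-clockwise and viewed slightly from the left. The marked point sits on the contour labelled 40.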